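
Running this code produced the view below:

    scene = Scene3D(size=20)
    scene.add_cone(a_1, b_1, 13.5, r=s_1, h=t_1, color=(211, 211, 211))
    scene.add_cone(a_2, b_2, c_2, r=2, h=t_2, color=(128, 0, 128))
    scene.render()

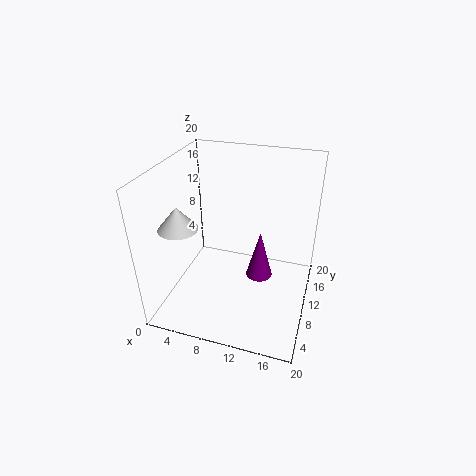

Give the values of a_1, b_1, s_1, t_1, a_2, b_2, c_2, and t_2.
a_1 = 4, b_1 = 4.5, s_1 = 2.5, t_1 = 3, a_2 = 12.5, b_2 = 13, c_2 = 2, t_2 = 7.5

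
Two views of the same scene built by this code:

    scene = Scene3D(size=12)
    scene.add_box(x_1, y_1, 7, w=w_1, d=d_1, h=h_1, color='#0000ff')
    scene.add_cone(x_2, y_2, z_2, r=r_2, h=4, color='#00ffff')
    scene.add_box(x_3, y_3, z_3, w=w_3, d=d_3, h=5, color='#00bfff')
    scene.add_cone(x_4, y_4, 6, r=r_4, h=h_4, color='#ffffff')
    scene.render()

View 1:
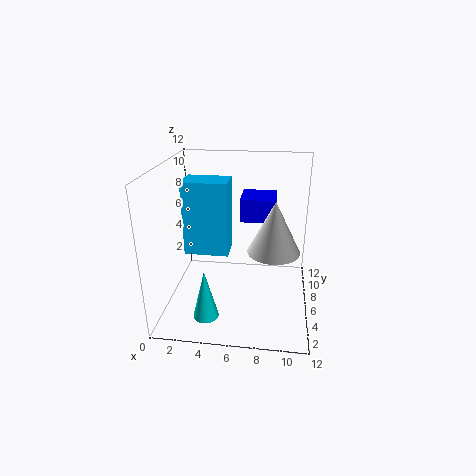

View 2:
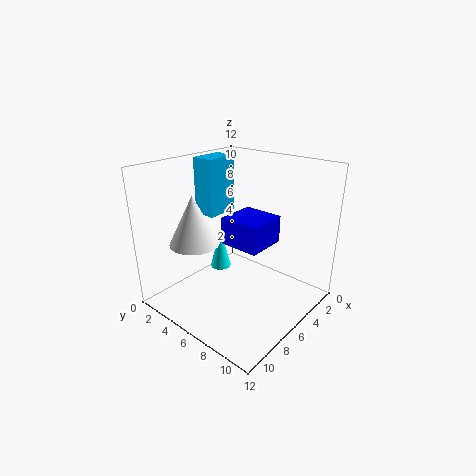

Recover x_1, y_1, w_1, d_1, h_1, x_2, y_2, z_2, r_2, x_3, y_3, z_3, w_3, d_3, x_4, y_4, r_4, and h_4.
x_1 = 6; y_1 = 7; w_1 = 3; d_1 = 3; h_1 = 2; x_2 = 4; y_2 = 2; z_2 = 1; r_2 = 1; x_3 = 3; y_3 = 1; z_3 = 7; w_3 = 3; d_3 = 2; x_4 = 9; y_4 = 4; r_4 = 2; h_4 = 4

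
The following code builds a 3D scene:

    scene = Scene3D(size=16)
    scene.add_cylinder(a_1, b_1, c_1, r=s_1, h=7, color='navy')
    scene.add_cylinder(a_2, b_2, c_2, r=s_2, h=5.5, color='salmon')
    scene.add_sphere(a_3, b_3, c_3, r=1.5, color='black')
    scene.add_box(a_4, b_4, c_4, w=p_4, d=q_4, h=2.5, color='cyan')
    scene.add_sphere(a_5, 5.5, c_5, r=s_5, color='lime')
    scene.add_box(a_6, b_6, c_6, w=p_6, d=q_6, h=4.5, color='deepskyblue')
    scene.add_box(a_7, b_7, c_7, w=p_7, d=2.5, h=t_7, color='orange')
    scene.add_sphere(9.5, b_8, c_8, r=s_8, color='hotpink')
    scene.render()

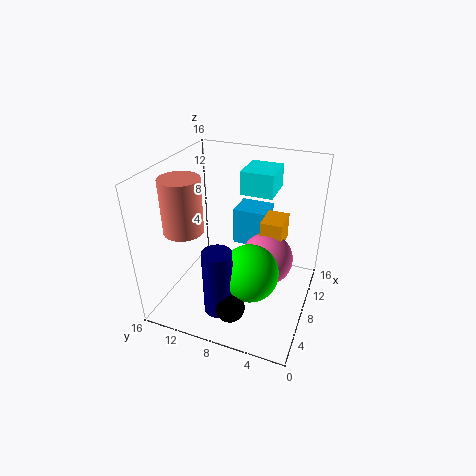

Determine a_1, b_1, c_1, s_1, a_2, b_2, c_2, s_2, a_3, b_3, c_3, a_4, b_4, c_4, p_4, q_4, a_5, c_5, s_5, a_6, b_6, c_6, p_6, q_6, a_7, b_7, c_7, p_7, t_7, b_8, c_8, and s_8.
a_1 = 2.5; b_1 = 8; c_1 = 2.5; s_1 = 1.5; a_2 = 3.5; b_2 = 12; c_2 = 10.5; s_2 = 2; a_3 = 2; b_3 = 6.5; c_3 = 3.5; a_4 = 8.5; b_4 = 4.5; c_4 = 13; p_4 = 4; q_4 = 3.5; a_5 = 5; c_5 = 6; s_5 = 3; a_6 = 11.5; b_6 = 6; c_6 = 5; p_6 = 3.5; q_6 = 4; a_7 = 9.5; b_7 = 3.5; c_7 = 6.5; p_7 = 3.5; t_7 = 3; b_8 = 5; c_8 = 5; s_8 = 3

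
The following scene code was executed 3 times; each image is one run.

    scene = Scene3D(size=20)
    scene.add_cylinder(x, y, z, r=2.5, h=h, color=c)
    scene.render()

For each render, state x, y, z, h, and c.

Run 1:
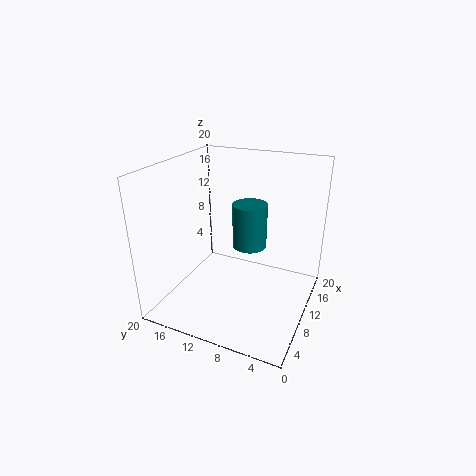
x = 13; y = 9.5; z = 7.5; h = 6.5; c = 'teal'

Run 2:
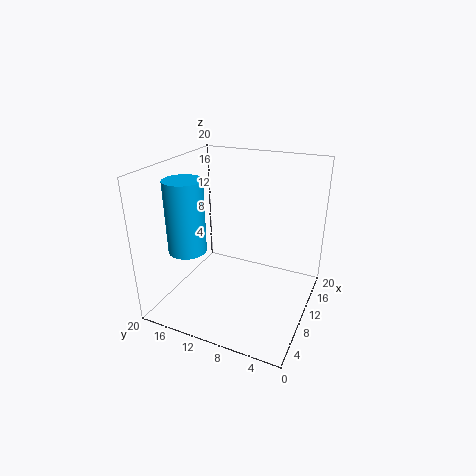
x = 5; y = 15; z = 9.5; h = 9.5; c = 'deepskyblue'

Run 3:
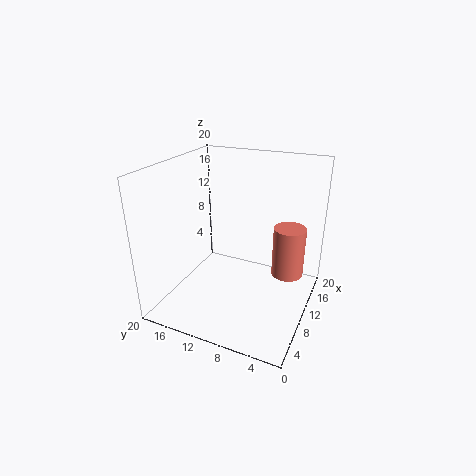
x = 17; y = 4.5; z = 1.5; h = 8; c = 'salmon'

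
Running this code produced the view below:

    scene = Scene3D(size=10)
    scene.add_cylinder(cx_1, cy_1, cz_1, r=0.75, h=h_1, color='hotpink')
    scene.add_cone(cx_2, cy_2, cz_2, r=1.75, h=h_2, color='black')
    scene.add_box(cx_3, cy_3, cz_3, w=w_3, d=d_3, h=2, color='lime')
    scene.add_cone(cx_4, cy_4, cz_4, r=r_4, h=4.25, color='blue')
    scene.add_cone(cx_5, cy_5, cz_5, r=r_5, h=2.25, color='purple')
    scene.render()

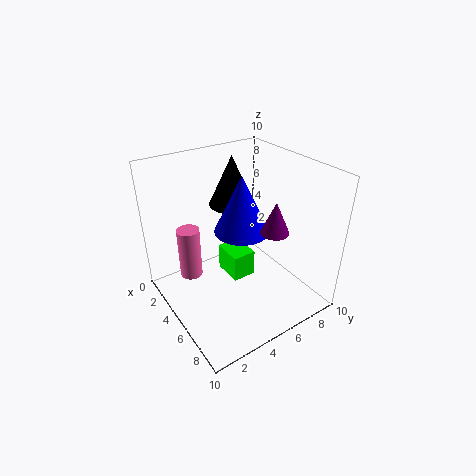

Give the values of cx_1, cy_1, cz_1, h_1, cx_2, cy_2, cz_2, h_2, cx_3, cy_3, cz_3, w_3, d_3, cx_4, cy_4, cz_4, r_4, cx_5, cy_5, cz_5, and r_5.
cx_1 = 4, cy_1 = 1.75, cz_1 = 2.75, h_1 = 3.5, cx_2 = 2, cy_2 = 6.5, cz_2 = 6, h_2 = 3.75, cx_3 = 2.75, cy_3 = 4.75, cz_3 = 1.25, w_3 = 2.25, d_3 = 1.75, cx_4 = 4, cy_4 = 6, cz_4 = 4.75, r_4 = 2, cx_5 = 6.5, cy_5 = 7, cz_5 = 5.5, r_5 = 1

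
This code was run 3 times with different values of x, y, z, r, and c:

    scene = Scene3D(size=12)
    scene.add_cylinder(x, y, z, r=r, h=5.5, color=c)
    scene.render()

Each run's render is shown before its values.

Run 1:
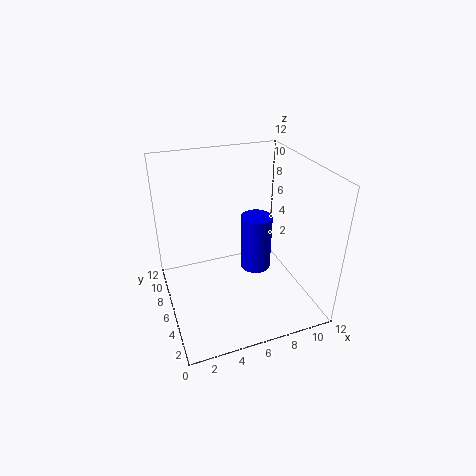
x = 9, y = 9, z = 0.5, r = 1.5, c = 'blue'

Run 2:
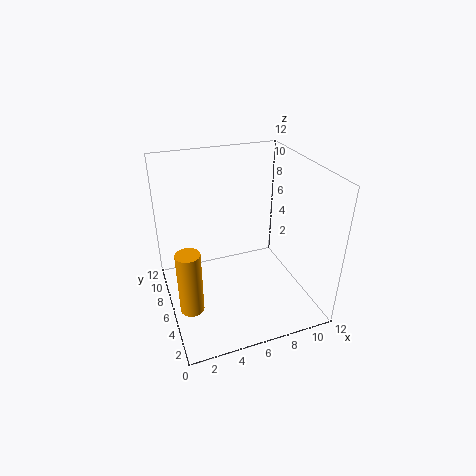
x = 1.5, y = 5, z = 0.5, r = 1, c = 'orange'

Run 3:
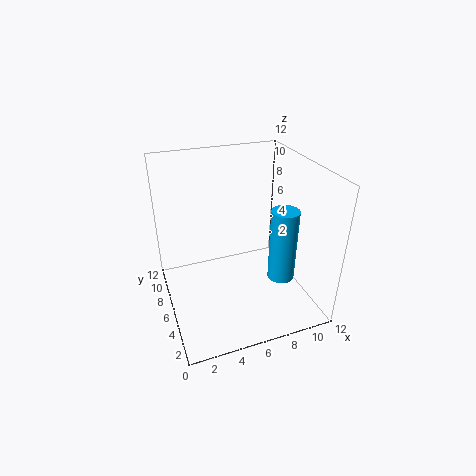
x = 8, y = 2, z = 4.5, r = 1, c = 'deepskyblue'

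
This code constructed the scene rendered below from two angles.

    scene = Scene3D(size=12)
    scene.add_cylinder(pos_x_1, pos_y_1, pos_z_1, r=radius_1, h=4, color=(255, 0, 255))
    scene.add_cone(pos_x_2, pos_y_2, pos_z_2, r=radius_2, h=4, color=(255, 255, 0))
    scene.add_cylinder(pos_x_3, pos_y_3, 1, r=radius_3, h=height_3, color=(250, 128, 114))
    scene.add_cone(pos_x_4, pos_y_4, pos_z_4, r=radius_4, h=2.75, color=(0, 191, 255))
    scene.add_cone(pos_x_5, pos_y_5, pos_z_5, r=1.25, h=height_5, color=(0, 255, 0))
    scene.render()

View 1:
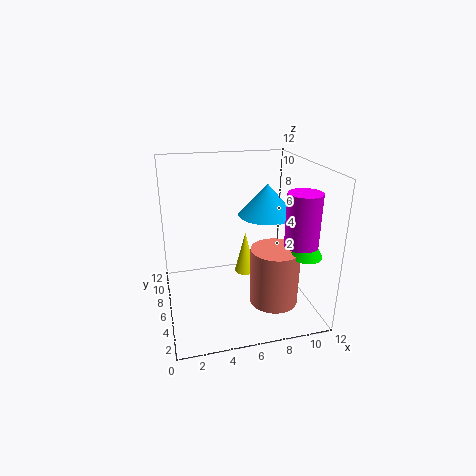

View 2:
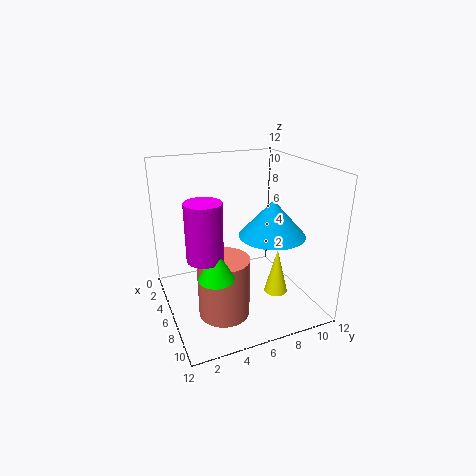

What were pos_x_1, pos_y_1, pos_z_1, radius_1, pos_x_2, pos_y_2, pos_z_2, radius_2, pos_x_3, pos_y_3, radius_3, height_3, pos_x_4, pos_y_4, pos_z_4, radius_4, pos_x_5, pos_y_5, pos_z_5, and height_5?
pos_x_1 = 9.75
pos_y_1 = 2
pos_z_1 = 6.75
radius_1 = 1.25
pos_x_2 = 7.5
pos_y_2 = 9
pos_z_2 = 1
radius_2 = 1
pos_x_3 = 8.5
pos_y_3 = 3.75
radius_3 = 2
height_3 = 4.75
pos_x_4 = 9
pos_y_4 = 7.5
pos_z_4 = 7.25
radius_4 = 2.5
pos_x_5 = 10.5
pos_y_5 = 2.5
pos_z_5 = 5.5
height_5 = 2.25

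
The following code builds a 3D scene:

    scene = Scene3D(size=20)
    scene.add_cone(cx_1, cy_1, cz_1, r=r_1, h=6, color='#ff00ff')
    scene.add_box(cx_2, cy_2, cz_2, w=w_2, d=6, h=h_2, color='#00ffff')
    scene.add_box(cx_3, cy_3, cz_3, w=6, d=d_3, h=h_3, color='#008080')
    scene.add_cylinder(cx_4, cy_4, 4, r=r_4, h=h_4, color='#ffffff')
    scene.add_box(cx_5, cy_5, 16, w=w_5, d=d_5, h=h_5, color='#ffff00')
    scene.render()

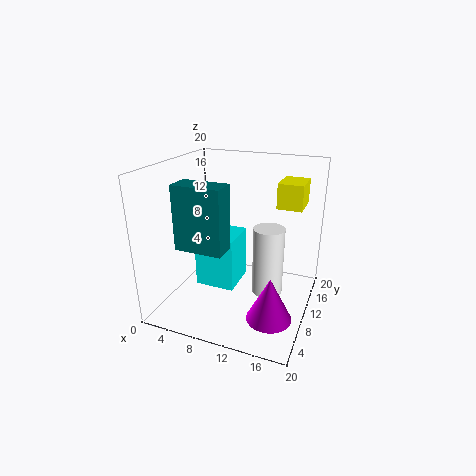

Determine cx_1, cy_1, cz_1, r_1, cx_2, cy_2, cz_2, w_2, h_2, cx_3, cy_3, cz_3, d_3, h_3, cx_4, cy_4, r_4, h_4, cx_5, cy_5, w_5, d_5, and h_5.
cx_1 = 16; cy_1 = 6; cz_1 = 1; r_1 = 3; cx_2 = 3; cy_2 = 10; cz_2 = 1; w_2 = 6; h_2 = 8; cx_3 = 5; cy_3 = 2; cz_3 = 11; d_3 = 3; h_3 = 8; cx_4 = 15; cy_4 = 8; r_4 = 2; h_4 = 9; cx_5 = 16; cy_5 = 7; w_5 = 3; d_5 = 4; h_5 = 3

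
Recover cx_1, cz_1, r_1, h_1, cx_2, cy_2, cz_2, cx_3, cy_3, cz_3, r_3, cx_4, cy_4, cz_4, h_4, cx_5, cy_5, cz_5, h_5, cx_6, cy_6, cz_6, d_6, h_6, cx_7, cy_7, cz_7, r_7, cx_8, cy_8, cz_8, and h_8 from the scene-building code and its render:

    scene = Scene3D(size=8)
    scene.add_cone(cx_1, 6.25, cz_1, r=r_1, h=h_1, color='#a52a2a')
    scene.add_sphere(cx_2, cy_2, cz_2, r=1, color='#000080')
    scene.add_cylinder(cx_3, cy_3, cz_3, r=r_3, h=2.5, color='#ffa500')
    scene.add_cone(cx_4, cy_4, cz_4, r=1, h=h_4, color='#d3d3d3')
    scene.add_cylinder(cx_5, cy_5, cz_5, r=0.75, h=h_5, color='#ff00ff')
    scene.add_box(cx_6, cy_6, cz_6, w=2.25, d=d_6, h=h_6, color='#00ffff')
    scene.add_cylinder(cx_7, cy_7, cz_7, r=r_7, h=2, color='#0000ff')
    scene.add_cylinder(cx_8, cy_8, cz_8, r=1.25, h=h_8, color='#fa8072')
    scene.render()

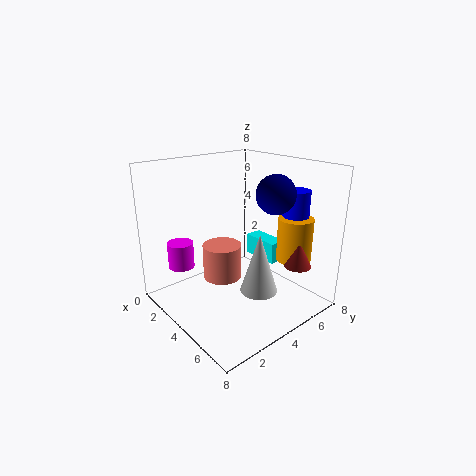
cx_1 = 6.5; cz_1 = 2.5; r_1 = 0.75; h_1 = 1.5; cx_2 = 6; cy_2 = 4.75; cz_2 = 6.75; cx_3 = 5.75; cy_3 = 6.75; cz_3 = 2.5; r_3 = 1; cx_4 = 5.75; cy_4 = 4; cz_4 = 1.5; h_4 = 3.25; cx_5 = 1.5; cy_5 = 1.75; cz_5 = 2; h_5 = 1.5; cx_6 = 2.5; cy_6 = 6; cz_6 = 2; d_6 = 1; h_6 = 1.25; cx_7 = 5.5; cy_7 = 7; cz_7 = 4.5; r_7 = 0.75; cx_8 = 1.5; cy_8 = 4.75; cz_8 = 0.25; h_8 = 2.25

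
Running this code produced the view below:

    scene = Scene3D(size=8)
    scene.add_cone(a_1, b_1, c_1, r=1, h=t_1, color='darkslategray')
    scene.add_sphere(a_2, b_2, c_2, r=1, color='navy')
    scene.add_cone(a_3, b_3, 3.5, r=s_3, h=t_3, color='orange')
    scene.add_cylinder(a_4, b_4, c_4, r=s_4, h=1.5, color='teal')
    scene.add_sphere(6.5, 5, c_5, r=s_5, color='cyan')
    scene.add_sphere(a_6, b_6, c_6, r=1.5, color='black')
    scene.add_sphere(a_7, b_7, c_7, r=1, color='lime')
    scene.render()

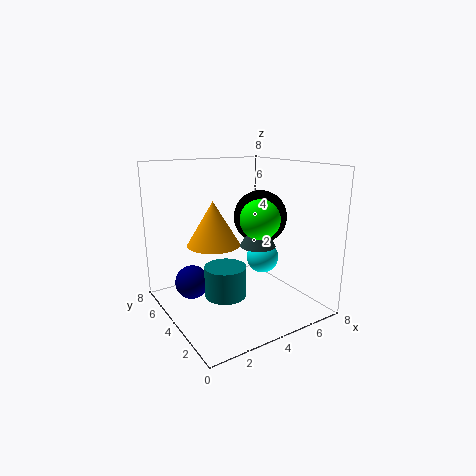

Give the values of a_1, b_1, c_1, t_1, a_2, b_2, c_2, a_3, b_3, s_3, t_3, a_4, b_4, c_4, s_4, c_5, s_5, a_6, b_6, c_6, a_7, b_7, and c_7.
a_1 = 5
b_1 = 3.5
c_1 = 3.5
t_1 = 2
a_2 = 2
b_2 = 6
c_2 = 1
a_3 = 3
b_3 = 5
s_3 = 1.5
t_3 = 2.5
a_4 = 2
b_4 = 2
c_4 = 2
s_4 = 1
c_5 = 2
s_5 = 1
a_6 = 5.5
b_6 = 4
c_6 = 5
a_7 = 4
b_7 = 2
c_7 = 5.5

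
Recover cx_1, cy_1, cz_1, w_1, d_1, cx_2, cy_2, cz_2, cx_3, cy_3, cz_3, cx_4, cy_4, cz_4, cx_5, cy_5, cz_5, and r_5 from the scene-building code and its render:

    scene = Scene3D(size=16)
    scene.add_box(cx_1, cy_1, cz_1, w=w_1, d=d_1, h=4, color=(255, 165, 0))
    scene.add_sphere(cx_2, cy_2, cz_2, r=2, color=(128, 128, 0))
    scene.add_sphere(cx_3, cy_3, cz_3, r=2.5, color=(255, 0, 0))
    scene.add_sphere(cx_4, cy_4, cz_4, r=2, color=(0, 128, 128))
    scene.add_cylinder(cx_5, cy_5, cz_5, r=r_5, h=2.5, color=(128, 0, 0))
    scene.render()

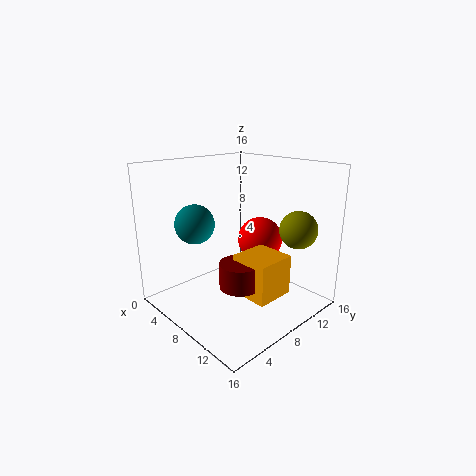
cx_1 = 11, cy_1 = 4.5, cz_1 = 4, w_1 = 4, d_1 = 4, cx_2 = 13.5, cy_2 = 11.5, cz_2 = 9.5, cx_3 = 9, cy_3 = 10.5, cz_3 = 7.5, cx_4 = 7, cy_4 = 3, cz_4 = 10.5, cx_5 = 12, cy_5 = 4.5, cz_5 = 5, r_5 = 2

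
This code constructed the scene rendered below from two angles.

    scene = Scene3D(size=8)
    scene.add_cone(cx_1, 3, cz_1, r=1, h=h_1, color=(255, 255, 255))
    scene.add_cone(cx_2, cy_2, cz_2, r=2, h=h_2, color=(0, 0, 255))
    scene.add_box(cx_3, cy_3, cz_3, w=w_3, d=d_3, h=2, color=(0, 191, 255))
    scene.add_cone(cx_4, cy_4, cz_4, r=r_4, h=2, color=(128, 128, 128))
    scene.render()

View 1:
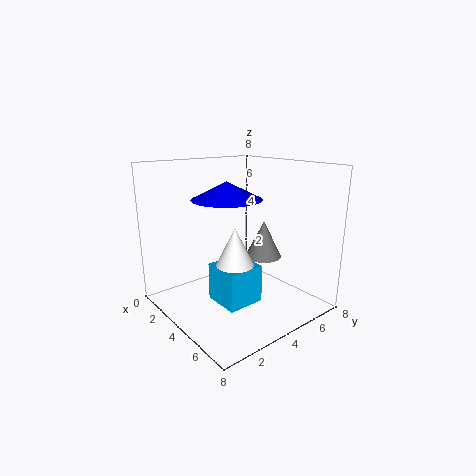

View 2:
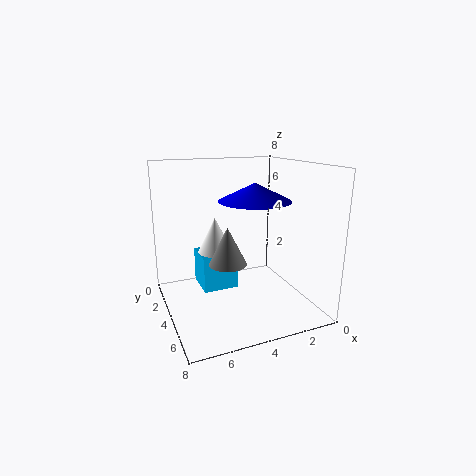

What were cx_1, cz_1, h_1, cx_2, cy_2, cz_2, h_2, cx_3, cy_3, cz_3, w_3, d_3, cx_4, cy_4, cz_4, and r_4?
cx_1 = 5; cz_1 = 3; h_1 = 2; cx_2 = 3; cy_2 = 4; cz_2 = 6; h_2 = 1; cx_3 = 4; cy_3 = 2; cz_3 = 1; w_3 = 2; d_3 = 2; cx_4 = 5; cy_4 = 5; cz_4 = 3; r_4 = 1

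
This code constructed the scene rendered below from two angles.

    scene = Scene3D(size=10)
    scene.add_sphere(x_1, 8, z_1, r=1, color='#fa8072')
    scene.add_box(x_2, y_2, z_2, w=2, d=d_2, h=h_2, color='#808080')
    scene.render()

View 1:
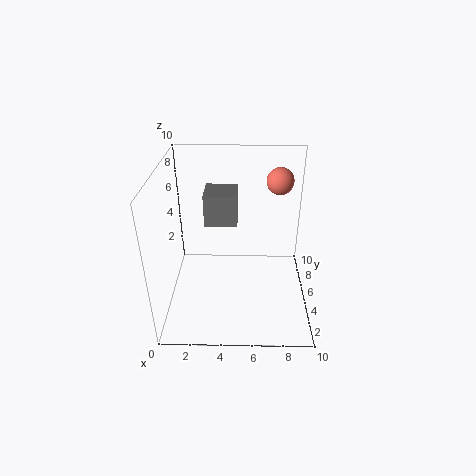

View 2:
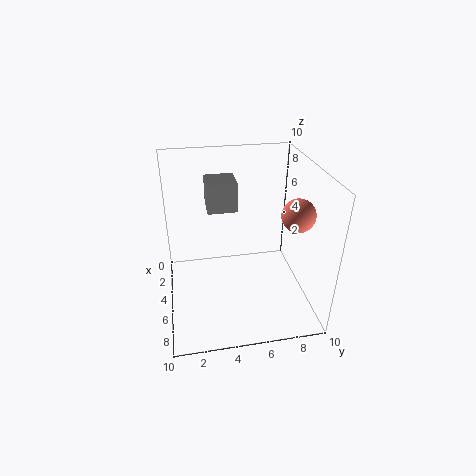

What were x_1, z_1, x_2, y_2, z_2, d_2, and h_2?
x_1 = 8, z_1 = 8, x_2 = 3, y_2 = 3, z_2 = 7, d_2 = 2, h_2 = 2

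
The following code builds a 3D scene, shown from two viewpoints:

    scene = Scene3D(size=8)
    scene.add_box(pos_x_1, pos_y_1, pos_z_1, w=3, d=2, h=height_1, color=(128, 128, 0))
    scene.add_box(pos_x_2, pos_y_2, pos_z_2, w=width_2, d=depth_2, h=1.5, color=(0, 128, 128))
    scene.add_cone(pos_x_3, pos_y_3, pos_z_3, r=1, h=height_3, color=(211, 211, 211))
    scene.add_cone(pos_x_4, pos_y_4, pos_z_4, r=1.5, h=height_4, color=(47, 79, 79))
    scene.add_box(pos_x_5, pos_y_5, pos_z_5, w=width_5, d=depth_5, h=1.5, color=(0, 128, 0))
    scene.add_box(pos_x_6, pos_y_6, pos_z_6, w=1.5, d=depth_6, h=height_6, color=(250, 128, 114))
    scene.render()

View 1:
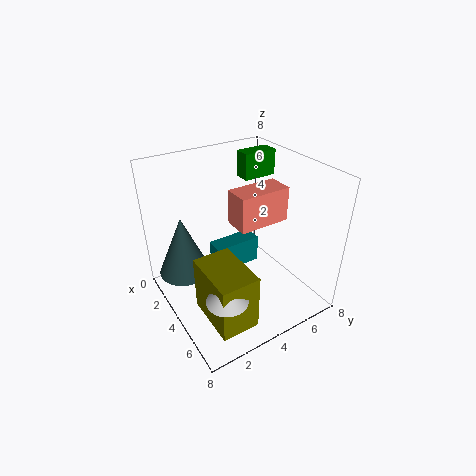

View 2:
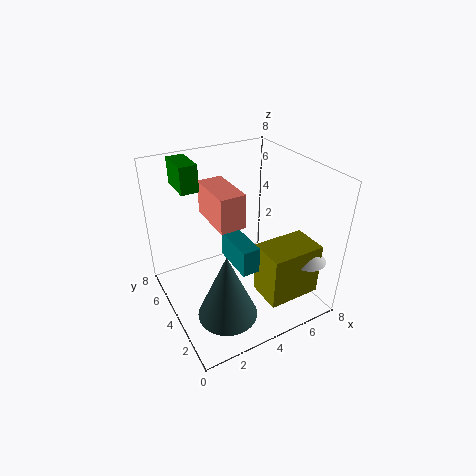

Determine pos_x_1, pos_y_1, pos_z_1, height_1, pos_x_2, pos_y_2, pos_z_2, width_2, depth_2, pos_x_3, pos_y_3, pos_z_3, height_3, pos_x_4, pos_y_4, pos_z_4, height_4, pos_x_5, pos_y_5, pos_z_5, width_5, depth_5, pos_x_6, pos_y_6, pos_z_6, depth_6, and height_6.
pos_x_1 = 4.5
pos_y_1 = 1
pos_z_1 = 1
height_1 = 3
pos_x_2 = 3.5
pos_y_2 = 2.5
pos_z_2 = 2.5
width_2 = 1
depth_2 = 2.5
pos_x_3 = 7
pos_y_3 = 1.5
pos_z_3 = 3
height_3 = 1
pos_x_4 = 2
pos_y_4 = 1.5
pos_z_4 = 1.5
height_4 = 3.5
pos_x_5 = 1.5
pos_y_5 = 5.5
pos_z_5 = 6.5
width_5 = 1
depth_5 = 2
pos_x_6 = 3
pos_y_6 = 4
pos_z_6 = 4.5
depth_6 = 3
height_6 = 2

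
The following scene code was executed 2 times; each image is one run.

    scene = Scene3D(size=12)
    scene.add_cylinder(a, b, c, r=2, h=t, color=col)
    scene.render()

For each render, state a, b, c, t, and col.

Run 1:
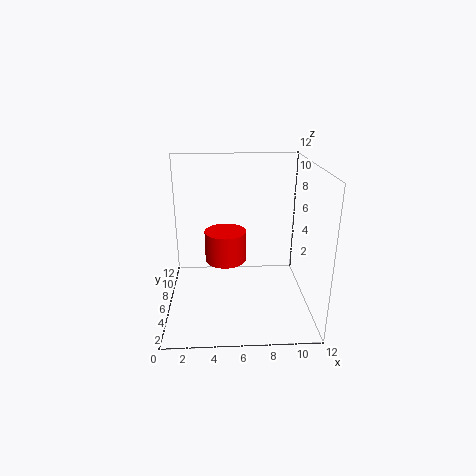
a = 5, b = 10, c = 2, t = 3, col = 'red'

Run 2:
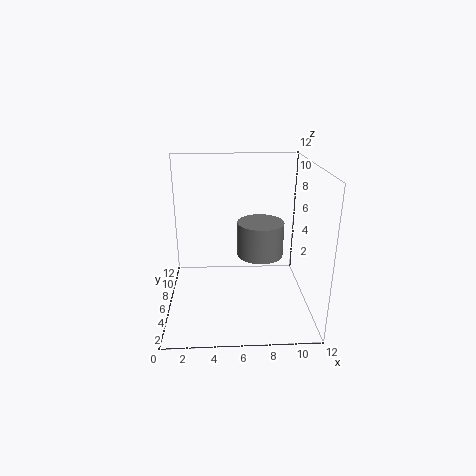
a = 8, b = 7, c = 4, t = 3, col = 'gray'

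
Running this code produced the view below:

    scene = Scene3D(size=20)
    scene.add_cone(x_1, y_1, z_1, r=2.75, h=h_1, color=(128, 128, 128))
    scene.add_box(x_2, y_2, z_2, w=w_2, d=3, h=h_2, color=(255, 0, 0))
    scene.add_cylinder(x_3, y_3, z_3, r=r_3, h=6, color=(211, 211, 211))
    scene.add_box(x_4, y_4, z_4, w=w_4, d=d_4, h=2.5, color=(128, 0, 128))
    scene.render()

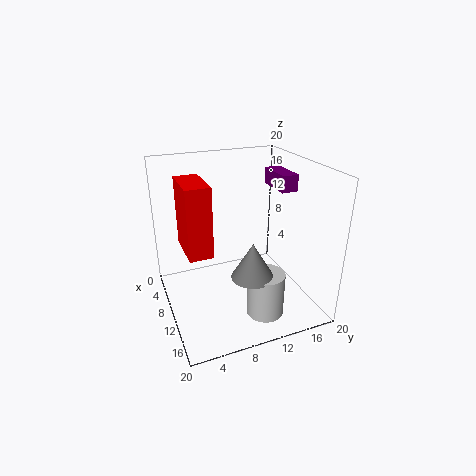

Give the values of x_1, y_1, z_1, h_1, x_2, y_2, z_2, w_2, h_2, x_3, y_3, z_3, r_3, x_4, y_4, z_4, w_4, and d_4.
x_1 = 15, y_1 = 10, z_1 = 6.75, h_1 = 4.75, x_2 = 8.75, y_2 = 2, z_2 = 10.5, w_2 = 6, h_2 = 8.75, x_3 = 15.5, y_3 = 11.75, z_3 = 1, r_3 = 2.5, x_4 = 2.75, y_4 = 17.5, z_4 = 15, w_4 = 5.75, d_4 = 2.5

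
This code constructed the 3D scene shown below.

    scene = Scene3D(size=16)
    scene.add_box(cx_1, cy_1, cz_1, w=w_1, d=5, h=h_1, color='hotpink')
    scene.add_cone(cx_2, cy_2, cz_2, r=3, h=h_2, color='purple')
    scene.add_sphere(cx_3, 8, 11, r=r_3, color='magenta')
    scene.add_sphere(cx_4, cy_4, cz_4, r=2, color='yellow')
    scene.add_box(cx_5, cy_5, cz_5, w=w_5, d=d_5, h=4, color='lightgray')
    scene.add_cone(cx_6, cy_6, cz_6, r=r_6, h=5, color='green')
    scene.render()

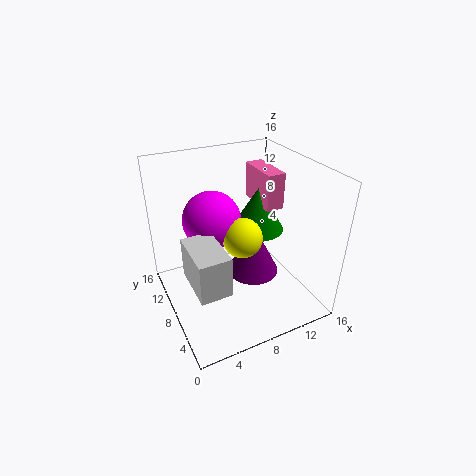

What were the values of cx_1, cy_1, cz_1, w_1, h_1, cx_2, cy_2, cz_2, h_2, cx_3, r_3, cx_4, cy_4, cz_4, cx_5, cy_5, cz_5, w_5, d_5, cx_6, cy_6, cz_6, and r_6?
cx_1 = 11
cy_1 = 7
cz_1 = 11
w_1 = 2
h_1 = 4
cx_2 = 10
cy_2 = 8
cz_2 = 3
h_2 = 6
cx_3 = 5
r_3 = 3
cx_4 = 7
cy_4 = 5
cz_4 = 10
cx_5 = 1
cy_5 = 1
cz_5 = 7
w_5 = 3
d_5 = 5
cx_6 = 11
cy_6 = 9
cz_6 = 8
r_6 = 3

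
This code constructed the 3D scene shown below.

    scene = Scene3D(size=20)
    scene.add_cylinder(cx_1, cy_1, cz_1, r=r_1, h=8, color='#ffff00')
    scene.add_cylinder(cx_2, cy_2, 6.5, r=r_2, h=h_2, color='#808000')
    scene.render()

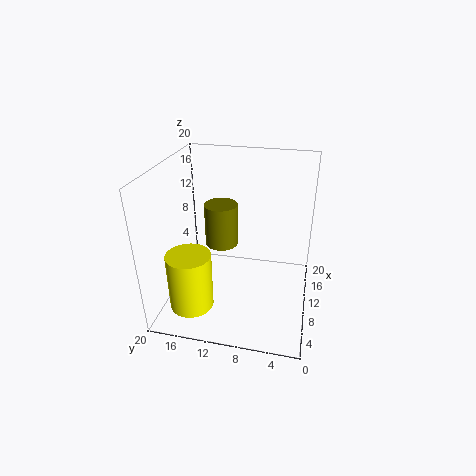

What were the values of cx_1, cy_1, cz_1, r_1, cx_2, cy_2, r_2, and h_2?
cx_1 = 5
cy_1 = 15.5
cz_1 = 1.5
r_1 = 3
cx_2 = 14
cy_2 = 13.5
r_2 = 2.5
h_2 = 6.5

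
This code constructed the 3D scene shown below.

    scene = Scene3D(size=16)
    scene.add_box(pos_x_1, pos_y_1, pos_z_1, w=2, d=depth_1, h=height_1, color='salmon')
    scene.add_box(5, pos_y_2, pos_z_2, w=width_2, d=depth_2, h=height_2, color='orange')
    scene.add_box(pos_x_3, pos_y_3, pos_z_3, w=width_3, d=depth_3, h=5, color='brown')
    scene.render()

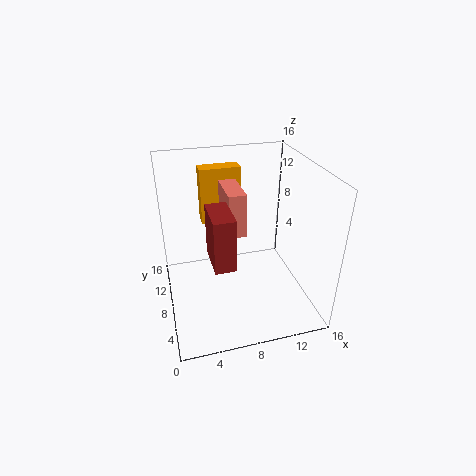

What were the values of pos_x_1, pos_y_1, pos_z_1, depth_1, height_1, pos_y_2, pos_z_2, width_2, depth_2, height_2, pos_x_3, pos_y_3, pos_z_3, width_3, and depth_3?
pos_x_1 = 7
pos_y_1 = 8
pos_z_1 = 8
depth_1 = 5
height_1 = 5
pos_y_2 = 14
pos_z_2 = 7
width_2 = 5
depth_2 = 2
height_2 = 7
pos_x_3 = 4
pos_y_3 = 1
pos_z_3 = 9
width_3 = 2
depth_3 = 4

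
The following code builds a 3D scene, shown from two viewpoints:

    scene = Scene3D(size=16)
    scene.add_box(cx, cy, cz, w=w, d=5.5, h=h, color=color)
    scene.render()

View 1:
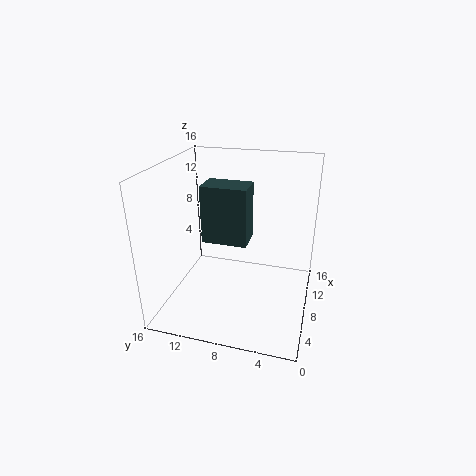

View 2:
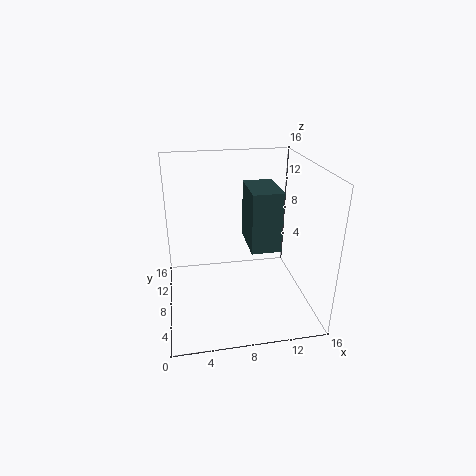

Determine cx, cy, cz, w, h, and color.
cx = 9.5; cy = 7.5; cz = 6; w = 3.5; h = 7; color = 'darkslategray'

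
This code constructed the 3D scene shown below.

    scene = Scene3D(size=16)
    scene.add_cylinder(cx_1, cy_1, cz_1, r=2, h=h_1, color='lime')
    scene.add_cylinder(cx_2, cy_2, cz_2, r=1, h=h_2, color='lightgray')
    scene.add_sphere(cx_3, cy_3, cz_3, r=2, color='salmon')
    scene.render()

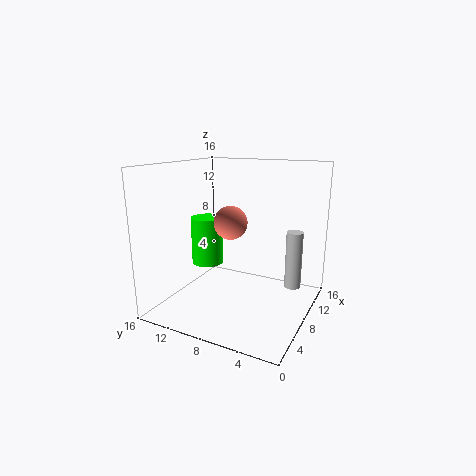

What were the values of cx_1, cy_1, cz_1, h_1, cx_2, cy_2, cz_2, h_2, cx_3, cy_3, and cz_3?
cx_1 = 11; cy_1 = 14; cz_1 = 3; h_1 = 6; cx_2 = 13; cy_2 = 3; cz_2 = 1; h_2 = 7; cx_3 = 10; cy_3 = 10; cz_3 = 9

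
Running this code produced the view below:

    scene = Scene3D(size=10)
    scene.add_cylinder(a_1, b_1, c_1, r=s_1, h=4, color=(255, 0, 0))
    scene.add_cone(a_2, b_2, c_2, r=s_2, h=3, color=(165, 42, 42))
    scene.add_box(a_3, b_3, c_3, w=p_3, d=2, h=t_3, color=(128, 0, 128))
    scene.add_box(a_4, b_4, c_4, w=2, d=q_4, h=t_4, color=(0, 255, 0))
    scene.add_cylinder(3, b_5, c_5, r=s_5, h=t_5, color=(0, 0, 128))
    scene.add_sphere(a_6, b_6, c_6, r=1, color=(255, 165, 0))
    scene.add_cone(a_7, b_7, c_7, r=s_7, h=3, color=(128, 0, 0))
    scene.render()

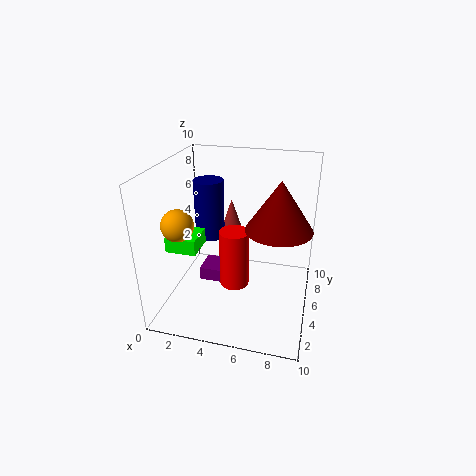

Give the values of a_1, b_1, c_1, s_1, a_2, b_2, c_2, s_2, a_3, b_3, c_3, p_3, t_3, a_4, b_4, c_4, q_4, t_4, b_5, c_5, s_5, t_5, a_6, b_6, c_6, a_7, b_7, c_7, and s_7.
a_1 = 5, b_1 = 4, c_1 = 2, s_1 = 1, a_2 = 4, b_2 = 7, c_2 = 4, s_2 = 1, a_3 = 2, b_3 = 5, c_3 = 1, p_3 = 3, t_3 = 1, a_4 = 1, b_4 = 2, c_4 = 5, q_4 = 2, t_4 = 1, b_5 = 5, c_5 = 5, s_5 = 1, t_5 = 4, a_6 = 2, b_6 = 2, c_6 = 7, a_7 = 8, b_7 = 3, c_7 = 7, s_7 = 2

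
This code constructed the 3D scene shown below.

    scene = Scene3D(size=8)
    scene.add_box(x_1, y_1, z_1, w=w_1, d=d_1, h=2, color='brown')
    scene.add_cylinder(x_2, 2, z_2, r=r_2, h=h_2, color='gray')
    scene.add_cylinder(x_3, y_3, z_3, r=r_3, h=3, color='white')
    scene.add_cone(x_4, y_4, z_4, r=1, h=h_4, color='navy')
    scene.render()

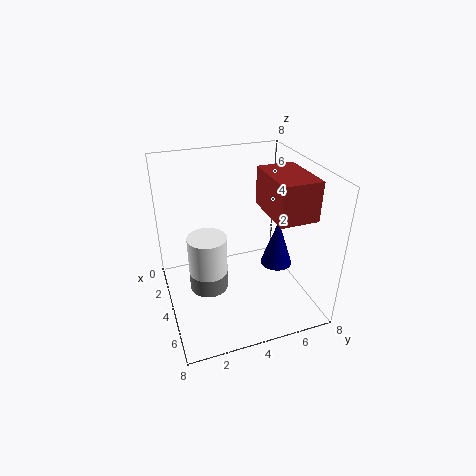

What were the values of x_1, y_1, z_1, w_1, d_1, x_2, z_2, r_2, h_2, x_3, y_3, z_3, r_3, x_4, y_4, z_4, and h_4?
x_1 = 4; y_1 = 5; z_1 = 6; w_1 = 3; d_1 = 2; x_2 = 5; z_2 = 2; r_2 = 1; h_2 = 1; x_3 = 5; y_3 = 2; z_3 = 2; r_3 = 1; x_4 = 3; y_4 = 7; z_4 = 1; h_4 = 3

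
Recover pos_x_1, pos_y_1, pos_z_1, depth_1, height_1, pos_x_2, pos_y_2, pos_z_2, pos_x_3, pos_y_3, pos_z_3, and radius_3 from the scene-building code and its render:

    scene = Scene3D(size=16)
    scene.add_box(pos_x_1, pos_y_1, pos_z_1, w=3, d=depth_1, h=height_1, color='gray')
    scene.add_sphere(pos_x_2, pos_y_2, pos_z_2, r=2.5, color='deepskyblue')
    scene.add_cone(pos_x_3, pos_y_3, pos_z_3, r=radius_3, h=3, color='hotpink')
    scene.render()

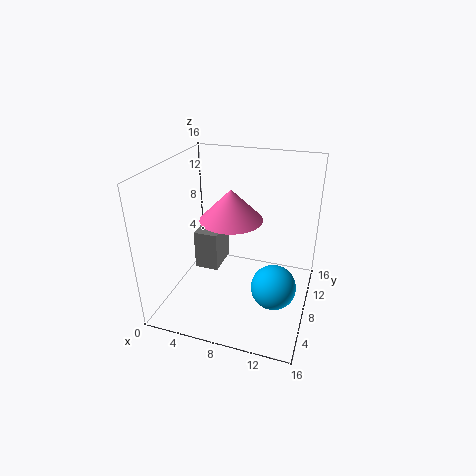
pos_x_1 = 1.5, pos_y_1 = 10, pos_z_1 = 1.5, depth_1 = 4.5, height_1 = 5, pos_x_2 = 12.5, pos_y_2 = 7, pos_z_2 = 3, pos_x_3 = 8.5, pos_y_3 = 4.5, pos_z_3 = 12, radius_3 = 3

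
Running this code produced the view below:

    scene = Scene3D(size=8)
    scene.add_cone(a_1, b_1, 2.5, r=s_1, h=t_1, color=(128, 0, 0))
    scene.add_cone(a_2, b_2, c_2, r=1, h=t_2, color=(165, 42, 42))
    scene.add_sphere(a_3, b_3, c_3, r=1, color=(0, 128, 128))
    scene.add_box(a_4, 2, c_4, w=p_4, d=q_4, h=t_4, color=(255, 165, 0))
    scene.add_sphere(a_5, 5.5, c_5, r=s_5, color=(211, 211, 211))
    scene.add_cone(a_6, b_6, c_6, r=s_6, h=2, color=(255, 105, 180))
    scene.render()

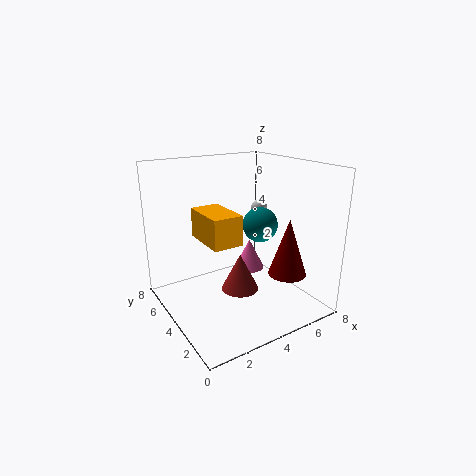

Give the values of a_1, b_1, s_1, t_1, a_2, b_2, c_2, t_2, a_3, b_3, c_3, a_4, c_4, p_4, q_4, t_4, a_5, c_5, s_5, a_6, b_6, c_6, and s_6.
a_1 = 5.5; b_1 = 1.5; s_1 = 1; t_1 = 3; a_2 = 3.5; b_2 = 3; c_2 = 1.5; t_2 = 2; a_3 = 5.5; b_3 = 4; c_3 = 4.5; a_4 = 1.5; c_4 = 4.5; p_4 = 1.5; q_4 = 2.5; t_4 = 1.5; a_5 = 6.5; c_5 = 5; s_5 = 0.5; a_6 = 6.5; b_6 = 6.5; c_6 = 0.5; s_6 = 1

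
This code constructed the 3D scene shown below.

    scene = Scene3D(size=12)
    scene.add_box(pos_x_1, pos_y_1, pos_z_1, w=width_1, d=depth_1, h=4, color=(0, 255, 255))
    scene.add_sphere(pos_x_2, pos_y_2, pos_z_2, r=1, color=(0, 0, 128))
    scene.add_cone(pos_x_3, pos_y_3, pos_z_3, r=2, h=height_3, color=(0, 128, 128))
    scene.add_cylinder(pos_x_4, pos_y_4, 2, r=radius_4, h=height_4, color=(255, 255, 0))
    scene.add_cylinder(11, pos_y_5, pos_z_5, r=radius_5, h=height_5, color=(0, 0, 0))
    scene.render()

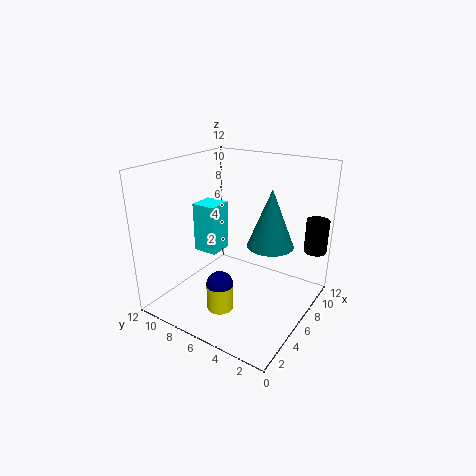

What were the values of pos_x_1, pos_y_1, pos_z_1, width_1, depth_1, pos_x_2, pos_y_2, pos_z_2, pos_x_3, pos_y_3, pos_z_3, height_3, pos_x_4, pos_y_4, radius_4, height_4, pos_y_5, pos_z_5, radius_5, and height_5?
pos_x_1 = 4
pos_y_1 = 7
pos_z_1 = 5
width_1 = 2
depth_1 = 2
pos_x_2 = 2
pos_y_2 = 5
pos_z_2 = 4
pos_x_3 = 8
pos_y_3 = 4
pos_z_3 = 5
height_3 = 5
pos_x_4 = 2
pos_y_4 = 5
radius_4 = 1
height_4 = 2
pos_y_5 = 1
pos_z_5 = 4
radius_5 = 1
height_5 = 3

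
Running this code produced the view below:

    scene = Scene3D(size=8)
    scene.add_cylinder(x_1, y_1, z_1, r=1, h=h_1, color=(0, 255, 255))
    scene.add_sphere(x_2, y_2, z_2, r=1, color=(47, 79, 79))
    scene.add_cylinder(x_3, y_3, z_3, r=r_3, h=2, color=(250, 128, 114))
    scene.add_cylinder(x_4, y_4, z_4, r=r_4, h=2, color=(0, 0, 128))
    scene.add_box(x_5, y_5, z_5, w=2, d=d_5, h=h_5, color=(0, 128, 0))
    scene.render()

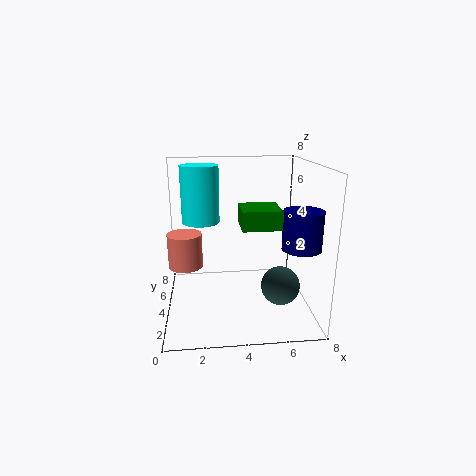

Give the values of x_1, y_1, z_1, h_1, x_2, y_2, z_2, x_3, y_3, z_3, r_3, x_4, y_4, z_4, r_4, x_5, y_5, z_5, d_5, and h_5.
x_1 = 2, y_1 = 4, z_1 = 5, h_1 = 3, x_2 = 6, y_2 = 2, z_2 = 2, x_3 = 1, y_3 = 5, z_3 = 2, r_3 = 1, x_4 = 7, y_4 = 2, z_4 = 4, r_4 = 1, x_5 = 4, y_5 = 2, z_5 = 5, d_5 = 2, h_5 = 1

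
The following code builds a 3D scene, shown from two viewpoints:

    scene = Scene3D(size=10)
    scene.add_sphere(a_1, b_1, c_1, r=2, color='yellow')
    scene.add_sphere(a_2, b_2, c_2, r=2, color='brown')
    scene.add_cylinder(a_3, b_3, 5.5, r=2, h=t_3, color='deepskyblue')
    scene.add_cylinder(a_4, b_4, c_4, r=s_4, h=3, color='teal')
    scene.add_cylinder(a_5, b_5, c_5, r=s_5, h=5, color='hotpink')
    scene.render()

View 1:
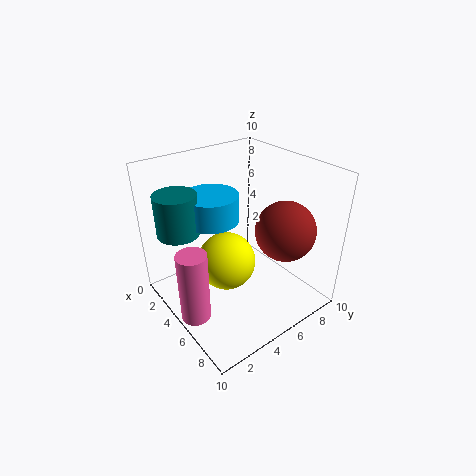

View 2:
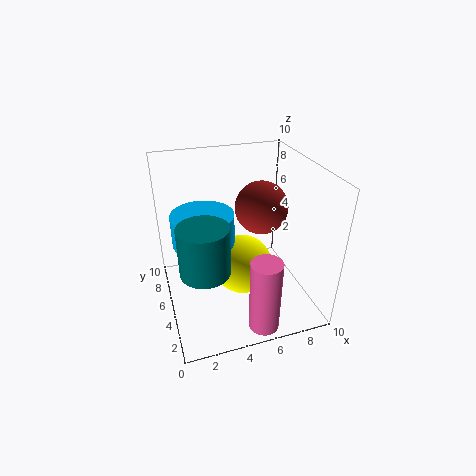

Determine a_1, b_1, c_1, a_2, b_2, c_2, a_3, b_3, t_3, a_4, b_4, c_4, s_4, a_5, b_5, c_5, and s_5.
a_1 = 5
b_1 = 4
c_1 = 3.5
a_2 = 7.5
b_2 = 7
c_2 = 6
a_3 = 2.5
b_3 = 4.5
t_3 = 2
a_4 = 2
b_4 = 2
c_4 = 5
s_4 = 1.5
a_5 = 5.5
b_5 = 1
c_5 = 0.5
s_5 = 1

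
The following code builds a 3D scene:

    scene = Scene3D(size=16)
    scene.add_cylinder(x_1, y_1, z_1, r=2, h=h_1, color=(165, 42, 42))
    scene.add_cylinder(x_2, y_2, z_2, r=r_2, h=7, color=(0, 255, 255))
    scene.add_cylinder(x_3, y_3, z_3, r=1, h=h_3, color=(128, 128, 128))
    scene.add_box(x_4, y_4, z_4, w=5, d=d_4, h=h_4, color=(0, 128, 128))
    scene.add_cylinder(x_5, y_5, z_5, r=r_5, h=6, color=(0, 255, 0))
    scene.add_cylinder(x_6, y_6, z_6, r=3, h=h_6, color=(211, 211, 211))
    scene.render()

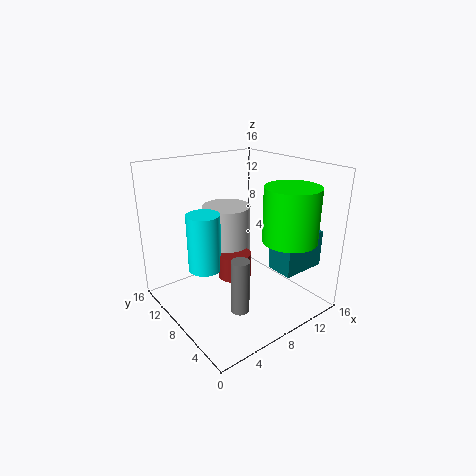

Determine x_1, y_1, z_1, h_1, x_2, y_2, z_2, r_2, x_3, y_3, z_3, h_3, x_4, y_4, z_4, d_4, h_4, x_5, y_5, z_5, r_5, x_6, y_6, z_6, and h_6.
x_1 = 9; y_1 = 10; z_1 = 2; h_1 = 3; x_2 = 6; y_2 = 12; z_2 = 3; r_2 = 2; x_3 = 6; y_3 = 5; z_3 = 1; h_3 = 6; x_4 = 10; y_4 = 2; z_4 = 5; d_4 = 3; h_4 = 4; x_5 = 12; y_5 = 4; z_5 = 8; r_5 = 3; x_6 = 10; y_6 = 13; z_6 = 3; h_6 = 7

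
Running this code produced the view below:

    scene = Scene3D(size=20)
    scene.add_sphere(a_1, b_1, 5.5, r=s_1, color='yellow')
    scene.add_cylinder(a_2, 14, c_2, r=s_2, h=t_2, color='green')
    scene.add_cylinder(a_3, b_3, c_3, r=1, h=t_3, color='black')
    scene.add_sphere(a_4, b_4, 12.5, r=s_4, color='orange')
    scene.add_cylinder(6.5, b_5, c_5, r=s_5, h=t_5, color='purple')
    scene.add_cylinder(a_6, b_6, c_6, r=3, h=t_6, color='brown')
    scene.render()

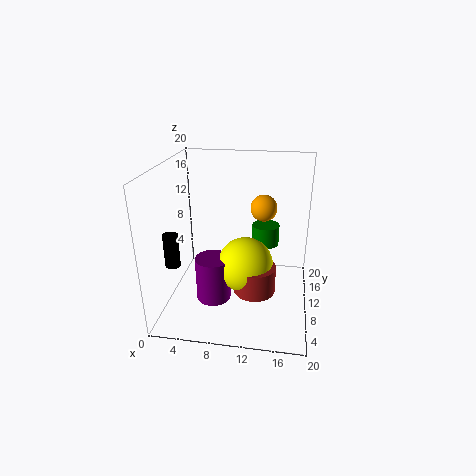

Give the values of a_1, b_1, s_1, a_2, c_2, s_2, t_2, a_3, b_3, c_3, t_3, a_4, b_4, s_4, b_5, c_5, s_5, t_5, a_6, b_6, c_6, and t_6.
a_1 = 11, b_1 = 10.5, s_1 = 4, a_2 = 13.5, c_2 = 7.5, s_2 = 2, t_2 = 3, a_3 = 2, b_3 = 5.5, c_3 = 7.5, t_3 = 4.5, a_4 = 13, b_4 = 15.5, s_4 = 2, b_5 = 9, c_5 = 0.5, s_5 = 2.5, t_5 = 6.5, a_6 = 12.5, b_6 = 9.5, c_6 = 2, t_6 = 4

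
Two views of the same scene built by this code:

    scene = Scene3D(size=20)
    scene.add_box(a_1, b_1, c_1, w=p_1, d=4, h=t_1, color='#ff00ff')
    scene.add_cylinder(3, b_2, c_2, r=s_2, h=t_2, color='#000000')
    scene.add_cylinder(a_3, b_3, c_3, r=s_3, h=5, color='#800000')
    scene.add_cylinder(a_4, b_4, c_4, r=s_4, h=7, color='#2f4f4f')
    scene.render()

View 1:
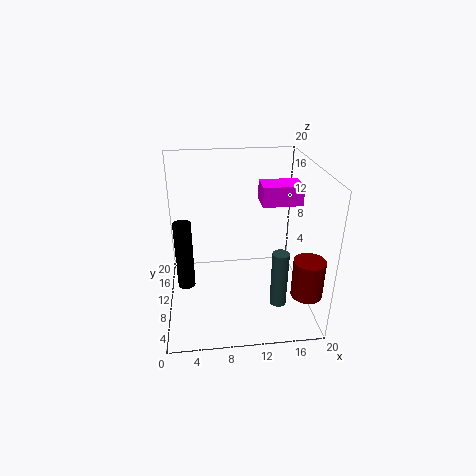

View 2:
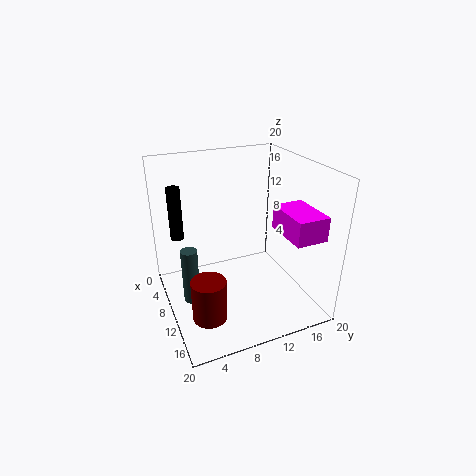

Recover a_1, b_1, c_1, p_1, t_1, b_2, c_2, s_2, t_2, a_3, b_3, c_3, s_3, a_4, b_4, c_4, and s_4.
a_1 = 14
b_1 = 13
c_1 = 13
p_1 = 6
t_1 = 3
b_2 = 3
c_2 = 8
s_2 = 1
t_2 = 8
a_3 = 18
b_3 = 3
c_3 = 5
s_3 = 2
a_4 = 14
b_4 = 2
c_4 = 5
s_4 = 1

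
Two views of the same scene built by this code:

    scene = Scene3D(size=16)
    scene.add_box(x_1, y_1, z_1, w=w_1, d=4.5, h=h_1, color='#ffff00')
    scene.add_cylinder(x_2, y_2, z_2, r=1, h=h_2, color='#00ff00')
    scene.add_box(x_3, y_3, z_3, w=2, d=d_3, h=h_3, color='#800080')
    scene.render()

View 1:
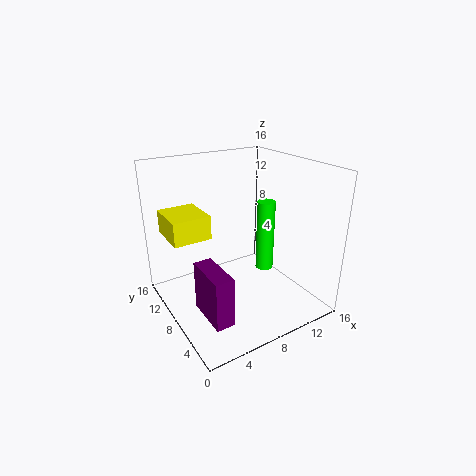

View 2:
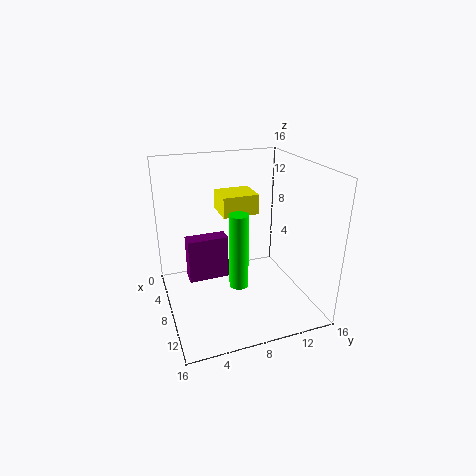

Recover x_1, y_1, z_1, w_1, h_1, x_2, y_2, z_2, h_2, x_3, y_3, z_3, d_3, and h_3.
x_1 = 0.5, y_1 = 7.5, z_1 = 9, w_1 = 4, h_1 = 2.5, x_2 = 11, y_2 = 7, z_2 = 4, h_2 = 8, x_3 = 2.5, y_3 = 3, z_3 = 1, d_3 = 5, h_3 = 5.5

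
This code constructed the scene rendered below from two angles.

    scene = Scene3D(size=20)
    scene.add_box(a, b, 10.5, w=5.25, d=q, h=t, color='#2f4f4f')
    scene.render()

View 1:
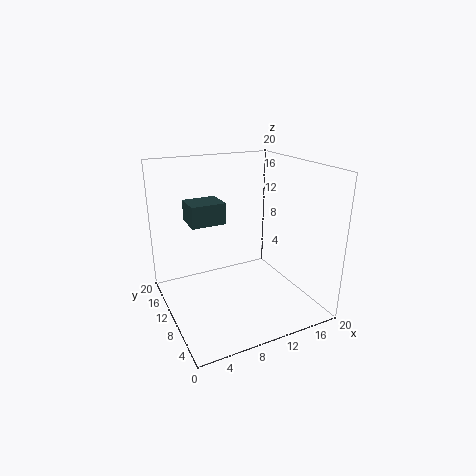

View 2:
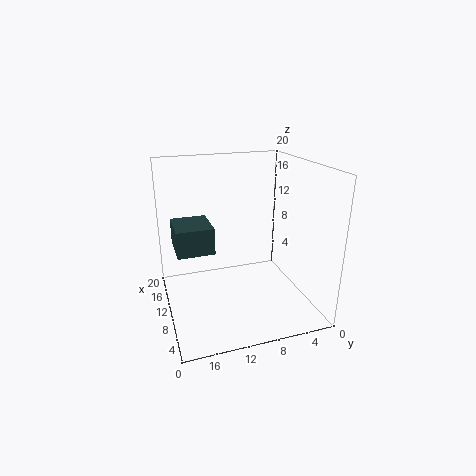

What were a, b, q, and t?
a = 5
b = 14.5
q = 4.5
t = 3.25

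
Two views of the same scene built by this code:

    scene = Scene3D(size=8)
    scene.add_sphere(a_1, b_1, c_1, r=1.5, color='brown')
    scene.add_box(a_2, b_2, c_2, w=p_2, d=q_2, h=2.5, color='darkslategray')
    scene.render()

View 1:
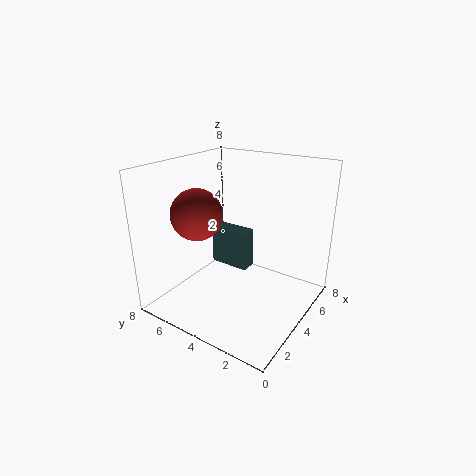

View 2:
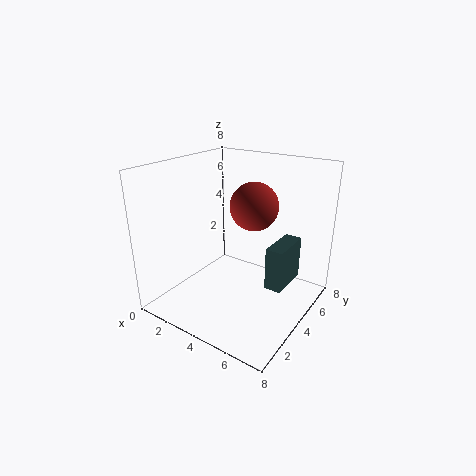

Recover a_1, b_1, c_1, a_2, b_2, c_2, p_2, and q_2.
a_1 = 3.5
b_1 = 6.5
c_1 = 5
a_2 = 5.5
b_2 = 4.5
c_2 = 1
p_2 = 1
q_2 = 2.5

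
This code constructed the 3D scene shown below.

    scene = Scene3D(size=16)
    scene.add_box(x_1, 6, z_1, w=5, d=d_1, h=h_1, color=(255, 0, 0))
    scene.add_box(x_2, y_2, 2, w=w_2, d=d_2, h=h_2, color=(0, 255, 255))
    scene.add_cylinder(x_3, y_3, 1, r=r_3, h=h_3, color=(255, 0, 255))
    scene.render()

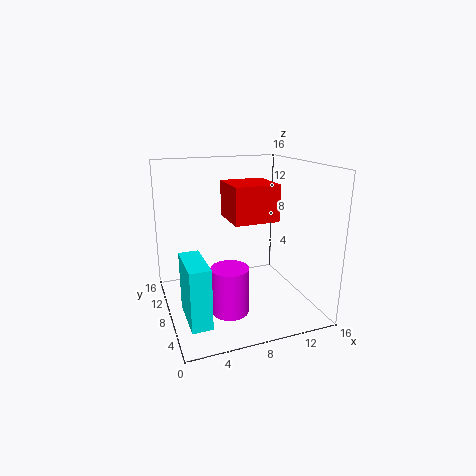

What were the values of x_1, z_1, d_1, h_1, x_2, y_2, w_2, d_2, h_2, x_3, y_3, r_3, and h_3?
x_1 = 7
z_1 = 10
d_1 = 5
h_1 = 4
x_2 = 1
y_2 = 1
w_2 = 2
d_2 = 5
h_2 = 6
x_3 = 6
y_3 = 5
r_3 = 2
h_3 = 5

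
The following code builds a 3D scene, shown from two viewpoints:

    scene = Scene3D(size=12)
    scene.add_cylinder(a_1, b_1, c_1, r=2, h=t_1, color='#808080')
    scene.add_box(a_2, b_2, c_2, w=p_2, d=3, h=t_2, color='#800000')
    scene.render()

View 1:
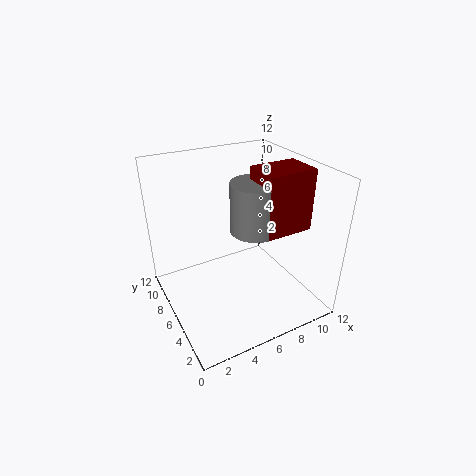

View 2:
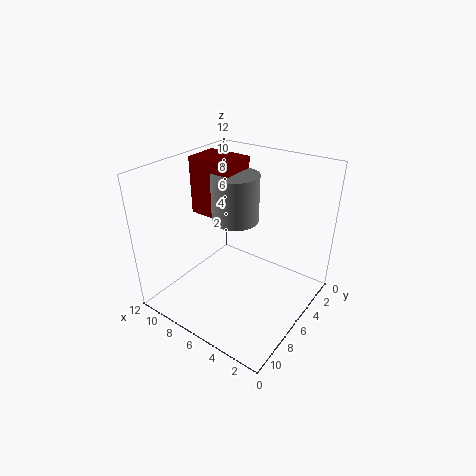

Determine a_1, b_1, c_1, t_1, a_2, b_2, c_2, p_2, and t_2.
a_1 = 7, b_1 = 5, c_1 = 7, t_1 = 4, a_2 = 7, b_2 = 3, c_2 = 7, p_2 = 4, t_2 = 5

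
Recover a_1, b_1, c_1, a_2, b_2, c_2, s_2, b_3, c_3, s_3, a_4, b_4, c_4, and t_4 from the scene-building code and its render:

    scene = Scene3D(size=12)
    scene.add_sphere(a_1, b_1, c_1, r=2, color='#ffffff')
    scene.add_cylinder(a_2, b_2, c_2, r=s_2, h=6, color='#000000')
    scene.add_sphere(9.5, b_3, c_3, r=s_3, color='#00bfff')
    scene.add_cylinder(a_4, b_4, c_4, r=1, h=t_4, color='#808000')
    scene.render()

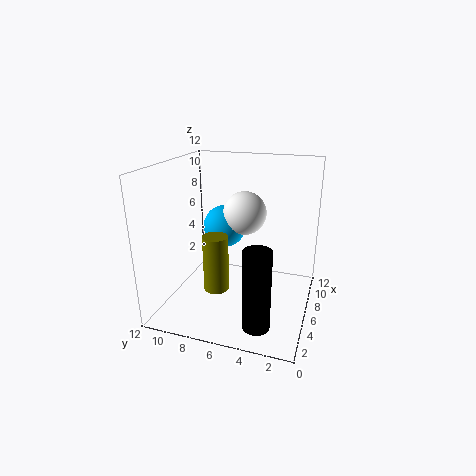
a_1 = 9.5
b_1 = 6.5
c_1 = 7
a_2 = 1
b_2 = 3
c_2 = 1.5
s_2 = 1
b_3 = 8.5
c_3 = 5.5
s_3 = 2
a_4 = 3.5
b_4 = 7
c_4 = 2.5
t_4 = 4.5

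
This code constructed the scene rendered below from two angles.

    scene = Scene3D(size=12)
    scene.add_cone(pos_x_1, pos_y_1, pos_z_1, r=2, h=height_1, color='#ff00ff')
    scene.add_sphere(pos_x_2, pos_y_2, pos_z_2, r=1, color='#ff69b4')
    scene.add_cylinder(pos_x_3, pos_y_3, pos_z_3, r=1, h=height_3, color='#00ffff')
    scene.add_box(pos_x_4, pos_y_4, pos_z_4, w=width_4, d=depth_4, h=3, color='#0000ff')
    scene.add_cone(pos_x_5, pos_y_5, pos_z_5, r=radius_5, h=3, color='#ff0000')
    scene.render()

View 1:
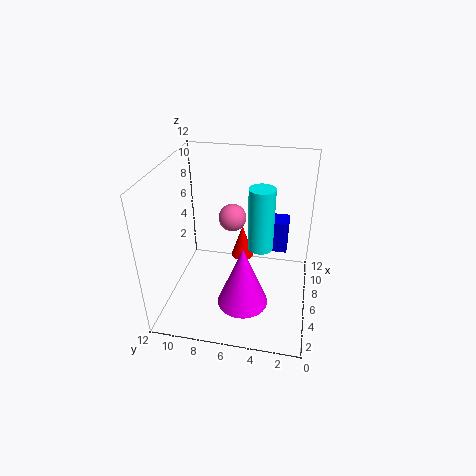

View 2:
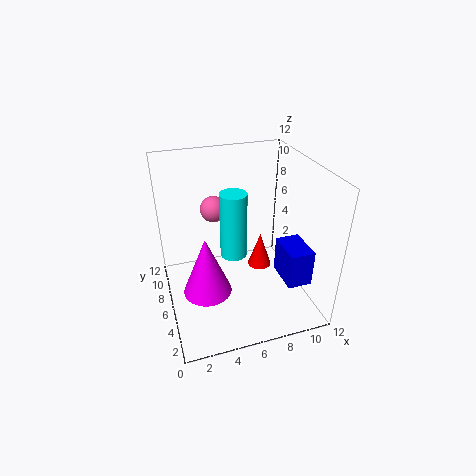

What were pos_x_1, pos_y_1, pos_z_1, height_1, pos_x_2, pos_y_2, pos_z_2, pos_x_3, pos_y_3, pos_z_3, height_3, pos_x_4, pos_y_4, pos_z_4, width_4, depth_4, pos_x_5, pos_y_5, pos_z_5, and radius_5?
pos_x_1 = 3; pos_y_1 = 5; pos_z_1 = 2; height_1 = 5; pos_x_2 = 4; pos_y_2 = 6; pos_z_2 = 9; pos_x_3 = 5; pos_y_3 = 4; pos_z_3 = 6; height_3 = 5; pos_x_4 = 9; pos_y_4 = 2; pos_z_4 = 3; width_4 = 2; depth_4 = 3; pos_x_5 = 8; pos_y_5 = 6; pos_z_5 = 3; radius_5 = 1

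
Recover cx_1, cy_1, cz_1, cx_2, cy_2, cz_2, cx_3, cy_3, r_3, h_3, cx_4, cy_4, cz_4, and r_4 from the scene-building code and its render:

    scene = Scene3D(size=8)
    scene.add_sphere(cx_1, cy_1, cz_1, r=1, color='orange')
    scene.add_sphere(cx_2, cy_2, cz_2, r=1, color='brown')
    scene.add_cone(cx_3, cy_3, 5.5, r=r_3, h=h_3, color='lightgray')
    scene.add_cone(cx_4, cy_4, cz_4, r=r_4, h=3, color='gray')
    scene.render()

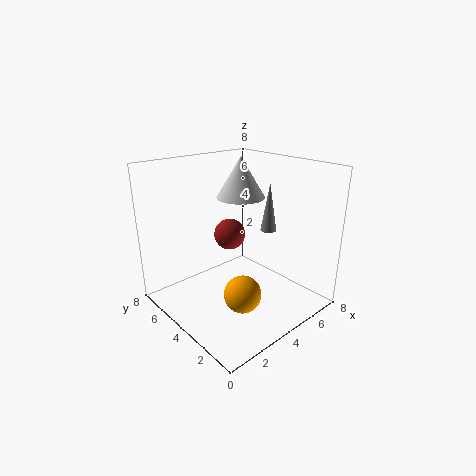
cx_1 = 3; cy_1 = 2.5; cz_1 = 1.5; cx_2 = 5.5; cy_2 = 6.5; cz_2 = 3; cx_3 = 6; cy_3 = 6; r_3 = 1.5; h_3 = 2.5; cx_4 = 7; cy_4 = 4.5; cz_4 = 3.5; r_4 = 0.5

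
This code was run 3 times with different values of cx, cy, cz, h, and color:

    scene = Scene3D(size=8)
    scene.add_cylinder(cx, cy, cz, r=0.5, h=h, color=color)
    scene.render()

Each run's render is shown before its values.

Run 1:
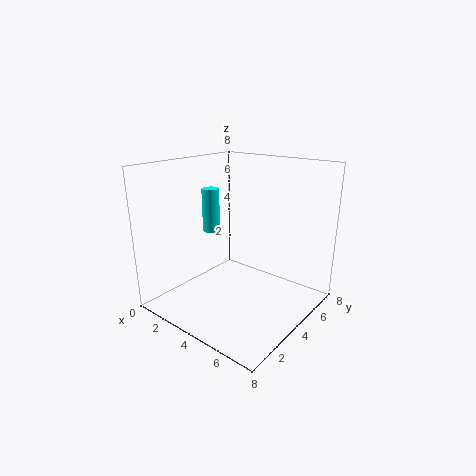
cx = 2
cy = 4
cz = 4
h = 2.5
color = 'cyan'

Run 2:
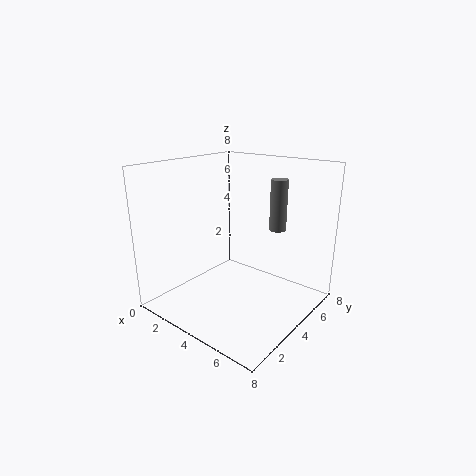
cx = 5
cy = 6.5
cz = 4
h = 3
color = 'gray'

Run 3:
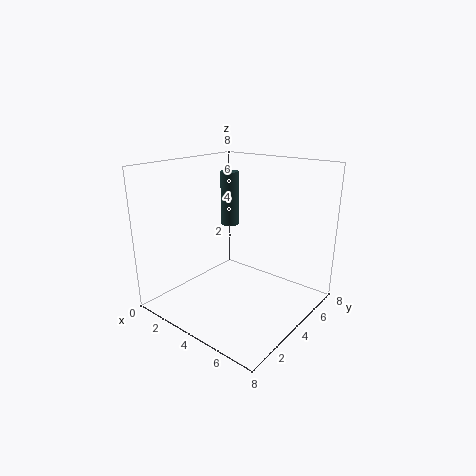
cx = 3
cy = 4.5
cz = 4.5
h = 3
color = 'darkslategray'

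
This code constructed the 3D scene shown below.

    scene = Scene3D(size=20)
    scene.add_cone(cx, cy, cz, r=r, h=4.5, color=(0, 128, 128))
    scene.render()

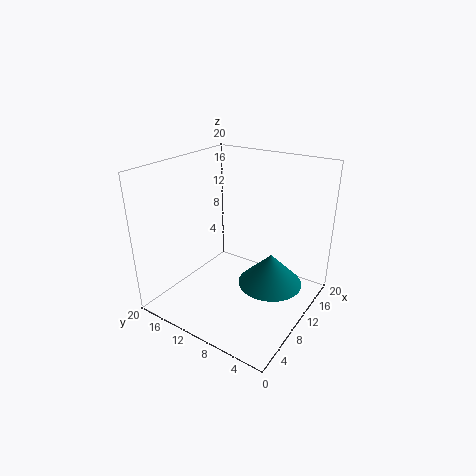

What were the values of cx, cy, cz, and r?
cx = 11.5; cy = 5.5; cz = 3.5; r = 4.5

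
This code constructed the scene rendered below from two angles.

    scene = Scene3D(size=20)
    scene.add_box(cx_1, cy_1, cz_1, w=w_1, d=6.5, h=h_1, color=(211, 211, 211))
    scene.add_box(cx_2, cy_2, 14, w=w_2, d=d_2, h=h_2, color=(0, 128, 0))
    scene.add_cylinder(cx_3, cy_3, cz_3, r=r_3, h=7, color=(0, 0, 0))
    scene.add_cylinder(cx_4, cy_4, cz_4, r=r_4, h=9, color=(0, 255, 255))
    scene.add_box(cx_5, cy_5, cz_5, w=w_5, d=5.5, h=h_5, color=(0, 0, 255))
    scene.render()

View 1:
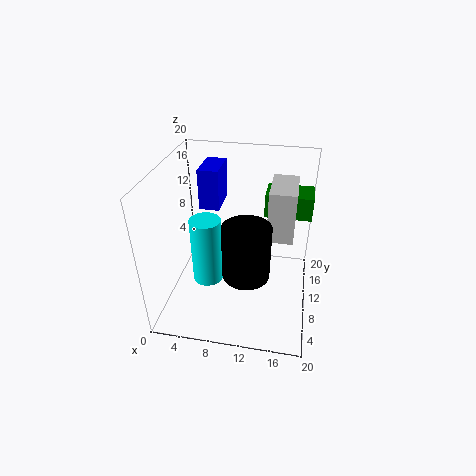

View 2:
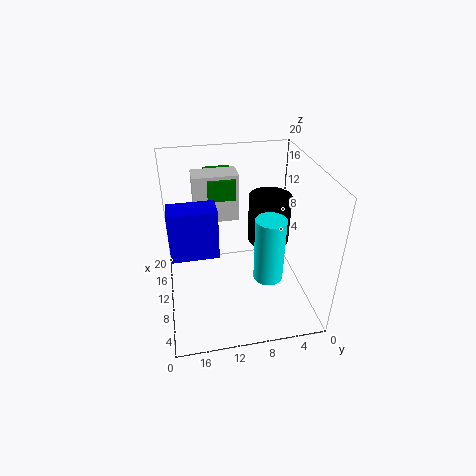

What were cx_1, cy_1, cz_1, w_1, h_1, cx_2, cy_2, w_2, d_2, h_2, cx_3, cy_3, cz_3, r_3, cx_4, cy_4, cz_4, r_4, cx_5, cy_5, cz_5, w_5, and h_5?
cx_1 = 14; cy_1 = 9; cz_1 = 10.5; w_1 = 3.5; h_1 = 7; cx_2 = 13.5; cy_2 = 9.5; w_2 = 6; d_2 = 4; h_2 = 3; cx_3 = 12; cy_3 = 5; cz_3 = 8; r_3 = 3; cx_4 = 6.5; cy_4 = 6.5; cz_4 = 5.5; r_4 = 2; cx_5 = 3.5; cy_5 = 13.5; cz_5 = 12; w_5 = 3; h_5 = 6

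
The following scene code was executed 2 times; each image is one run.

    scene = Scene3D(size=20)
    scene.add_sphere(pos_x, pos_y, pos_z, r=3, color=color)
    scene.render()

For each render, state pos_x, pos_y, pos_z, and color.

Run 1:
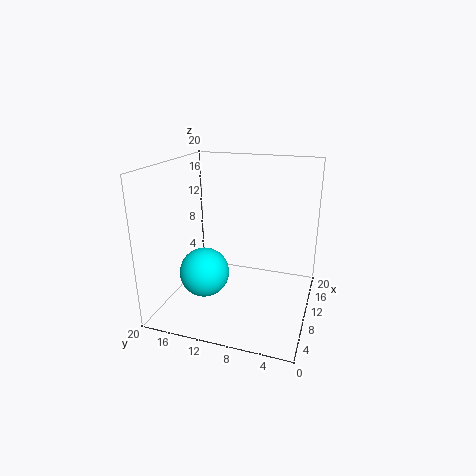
pos_x = 3
pos_y = 12
pos_z = 8
color = 'cyan'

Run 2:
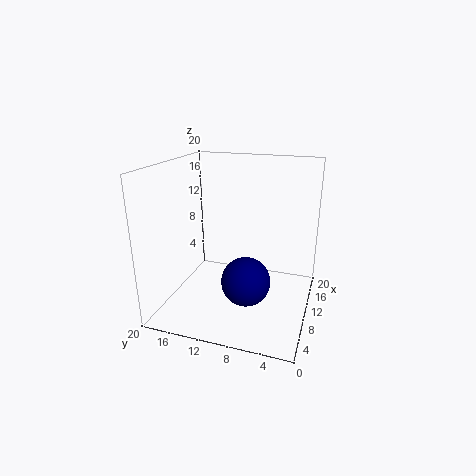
pos_x = 4
pos_y = 7
pos_z = 7
color = 'navy'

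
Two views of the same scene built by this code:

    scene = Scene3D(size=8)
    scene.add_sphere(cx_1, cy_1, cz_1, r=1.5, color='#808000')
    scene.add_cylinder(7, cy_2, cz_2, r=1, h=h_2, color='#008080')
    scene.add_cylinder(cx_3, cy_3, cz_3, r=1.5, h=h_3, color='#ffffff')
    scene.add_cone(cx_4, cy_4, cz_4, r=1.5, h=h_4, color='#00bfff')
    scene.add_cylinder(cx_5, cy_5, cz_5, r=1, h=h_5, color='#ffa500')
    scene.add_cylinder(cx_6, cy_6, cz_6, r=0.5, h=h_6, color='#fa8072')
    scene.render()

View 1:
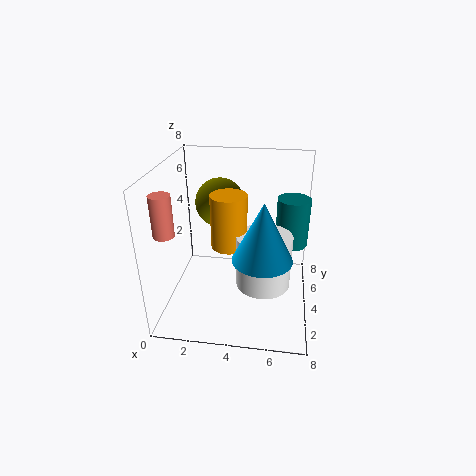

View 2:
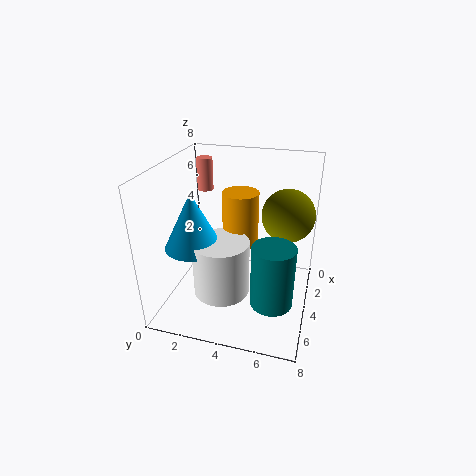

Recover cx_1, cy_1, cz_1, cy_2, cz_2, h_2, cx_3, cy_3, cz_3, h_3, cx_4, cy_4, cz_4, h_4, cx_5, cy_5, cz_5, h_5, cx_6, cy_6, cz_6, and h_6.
cx_1 = 2.5
cy_1 = 6.5
cz_1 = 5
cy_2 = 6.5
cz_2 = 2.5
h_2 = 3
cx_3 = 5.5
cy_3 = 3.5
cz_3 = 1.5
h_3 = 3
cx_4 = 5.5
cy_4 = 2
cz_4 = 4
h_4 = 3
cx_5 = 3.5
cy_5 = 4
cz_5 = 3.5
h_5 = 3
cx_6 = 1
cy_6 = 1
cz_6 = 5.5
h_6 = 2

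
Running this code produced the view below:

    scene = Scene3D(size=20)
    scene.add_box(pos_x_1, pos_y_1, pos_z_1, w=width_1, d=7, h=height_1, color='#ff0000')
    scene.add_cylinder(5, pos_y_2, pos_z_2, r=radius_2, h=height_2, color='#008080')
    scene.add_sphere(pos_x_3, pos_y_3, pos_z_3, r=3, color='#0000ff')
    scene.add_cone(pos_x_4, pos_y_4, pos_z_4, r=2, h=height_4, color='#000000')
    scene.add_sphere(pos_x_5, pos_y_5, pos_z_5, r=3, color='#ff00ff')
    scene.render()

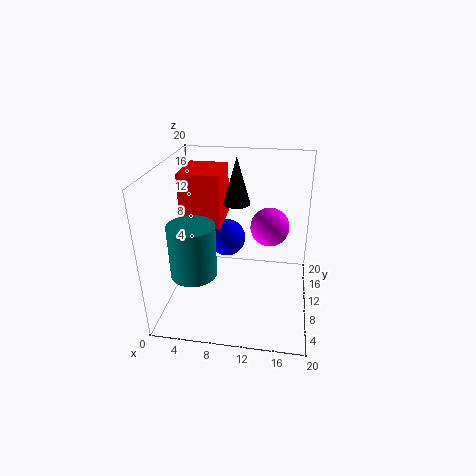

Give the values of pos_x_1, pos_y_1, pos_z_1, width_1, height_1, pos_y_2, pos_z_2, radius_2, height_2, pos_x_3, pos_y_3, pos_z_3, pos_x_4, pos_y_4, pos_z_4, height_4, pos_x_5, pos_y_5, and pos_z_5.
pos_x_1 = 1
pos_y_1 = 12
pos_z_1 = 10
width_1 = 6
height_1 = 8
pos_y_2 = 5
pos_z_2 = 7
radius_2 = 3
height_2 = 7
pos_x_3 = 7
pos_y_3 = 17
pos_z_3 = 6
pos_x_4 = 9
pos_y_4 = 15
pos_z_4 = 13
height_4 = 7
pos_x_5 = 14
pos_y_5 = 16
pos_z_5 = 9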